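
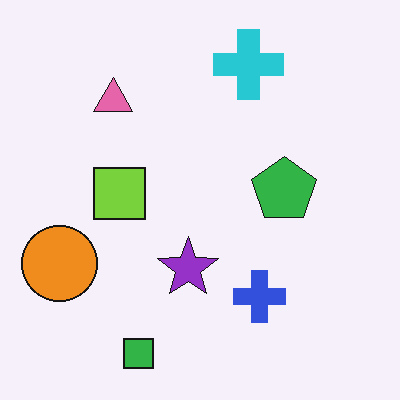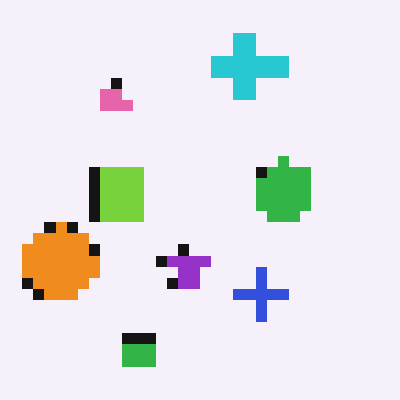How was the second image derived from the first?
The second image is the first coarsely pixelated.

Shapes are reduced to large square blocks; fine edges and outlines are lost — a downscale-then-upscale (mosaic) effect.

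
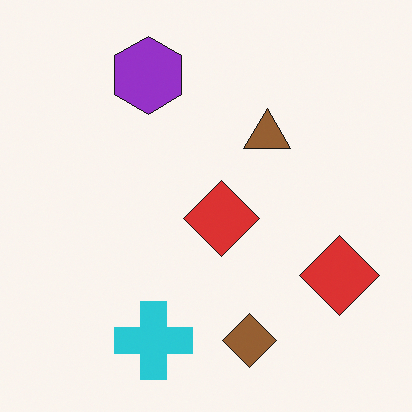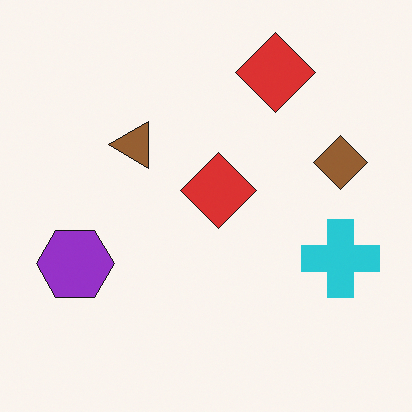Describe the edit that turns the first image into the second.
Rotated 90° counter-clockwise.

The cyan cross sits in the bottom of the first image and the right of the second — consistent with a whole-image 90° counter-clockwise rotation.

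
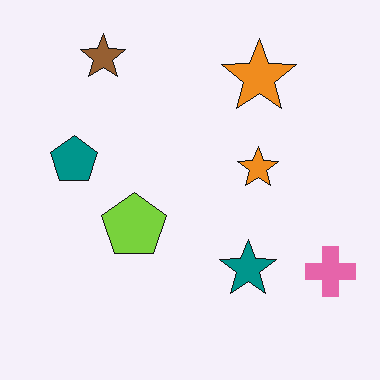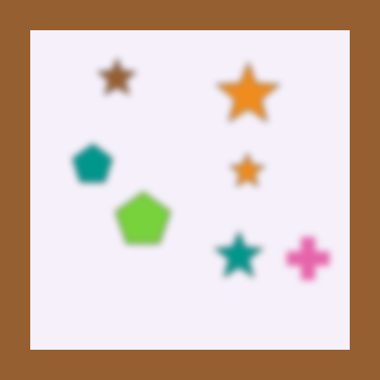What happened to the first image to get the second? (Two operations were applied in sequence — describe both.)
Moderately blurred, then framed with a brown border.

Shape edges and outlines are uniformly softened across the whole image. A solid brown frame runs around the edge of the second image, with the content slightly shrunk inside it.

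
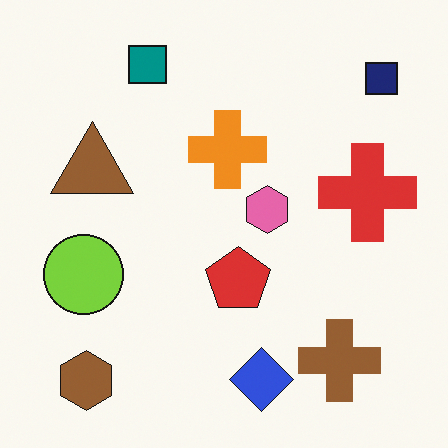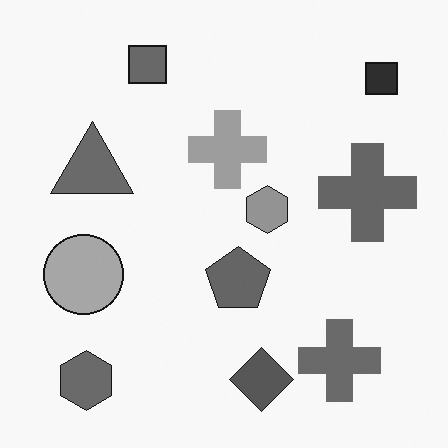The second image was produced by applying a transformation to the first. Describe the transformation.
The transformation is: converted to grayscale.

All color is removed — every shape is now a shade of grey.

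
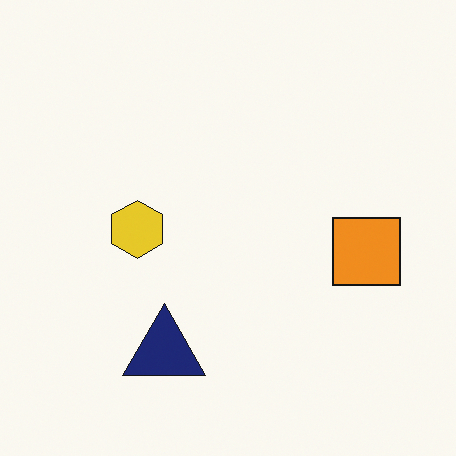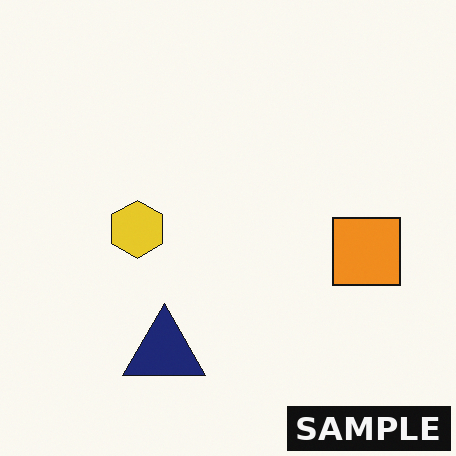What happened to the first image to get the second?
Watermarked with the text "SAMPLE" in the lower-right corner.

A dark label reading "SAMPLE" appears in the lower-right corner.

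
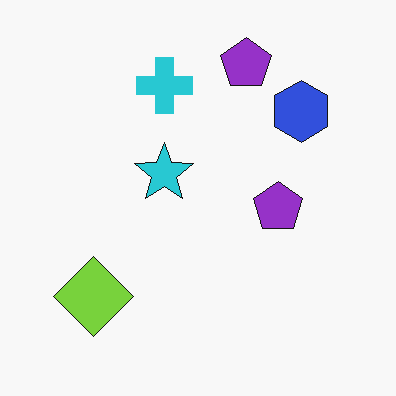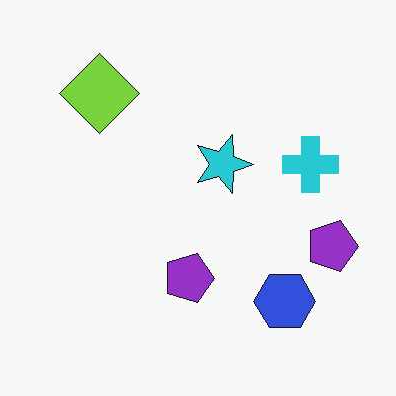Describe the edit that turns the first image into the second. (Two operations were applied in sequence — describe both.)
It was given moderate JPEG compression, then rotated 90° clockwise.

Blocky 8×8 compression artifacts appear around shape edges and the flat background shows ringing — characteristic JPEG degradation. The lime diamond sits in the bottom-left of the first image and the top-left of the second — consistent with a whole-image 90° clockwise rotation.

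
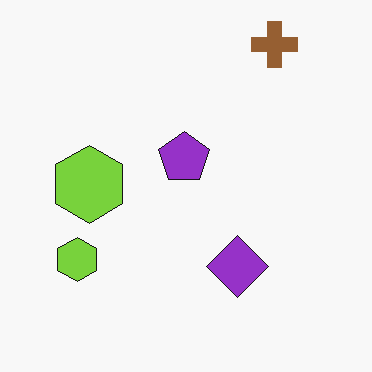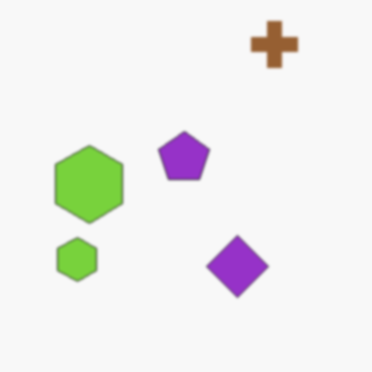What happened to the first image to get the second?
It was given a subtle gaussian blur.

Shape edges and outlines are uniformly softened across the whole image.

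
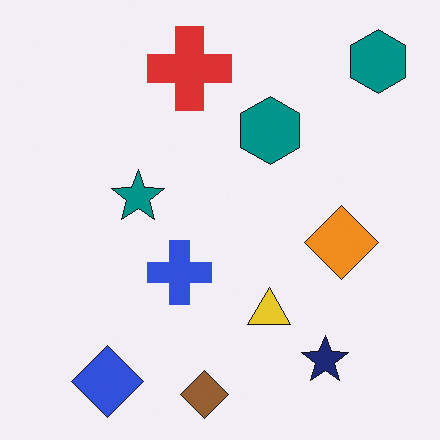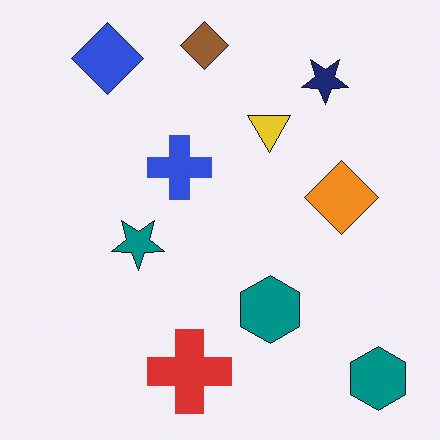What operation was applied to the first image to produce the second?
The transformation is: flipped vertically (top ↔ bottom).

The brown diamond is in the bottom of the first image and the top of the second — shapes on opposite sides of the horizontal midline have swapped in a mirror flip.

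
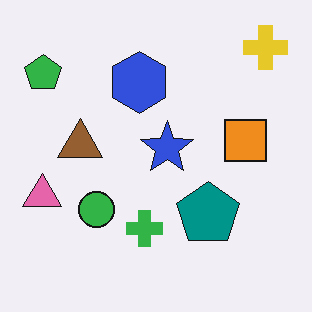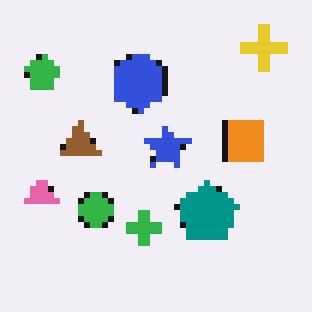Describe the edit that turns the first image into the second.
This is the original image moderately pixelated.

Shapes are reduced to large square blocks; fine edges and outlines are lost — a downscale-then-upscale (mosaic) effect.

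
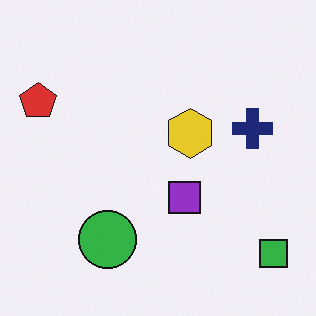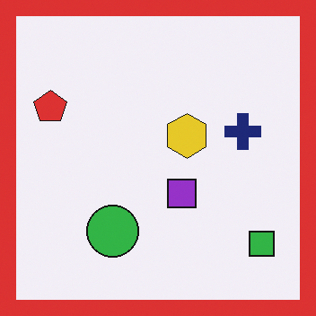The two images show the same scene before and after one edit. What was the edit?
It was framed with a red border.

A solid red frame runs around the edge of the second image, with the content slightly shrunk inside it.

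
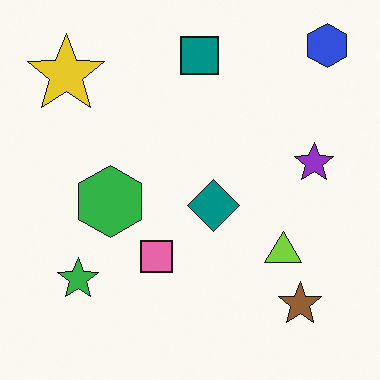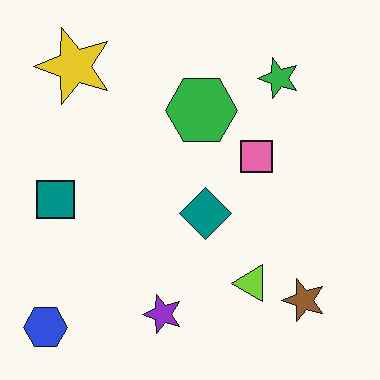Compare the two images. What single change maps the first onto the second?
The second image is the first transposed (reflected across the top-left ↔ bottom-right diagonal).

Shapes have swapped their row and column positions — what was in the top-right is now in the bottom-left — a diagonal reflection.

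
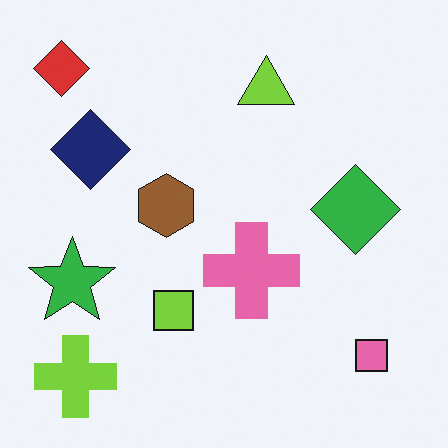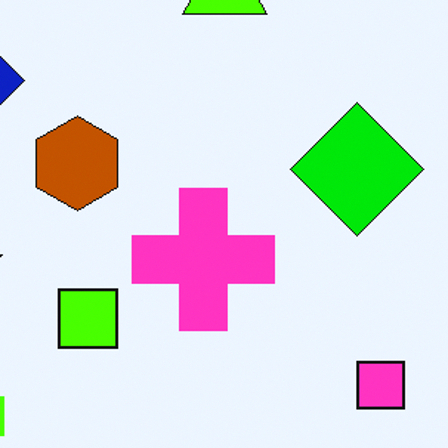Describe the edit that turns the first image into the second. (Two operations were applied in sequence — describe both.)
The image was made much more vivid (saturation change), then cropped to a modestly smaller region and rescaled.

All colors are more vivid — a global saturation change. The visible shapes are larger and the field of view is narrower; shapes near the original edges may be partly or wholly outside the frame — a crop-and-rescale.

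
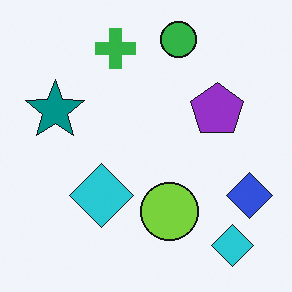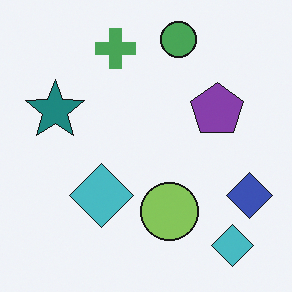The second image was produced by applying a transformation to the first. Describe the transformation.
It was slightly desaturated.

All colors are more muted and greyish — a global saturation change.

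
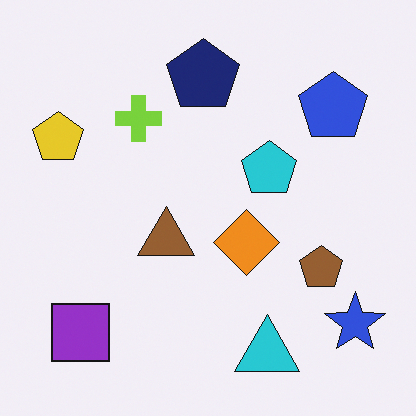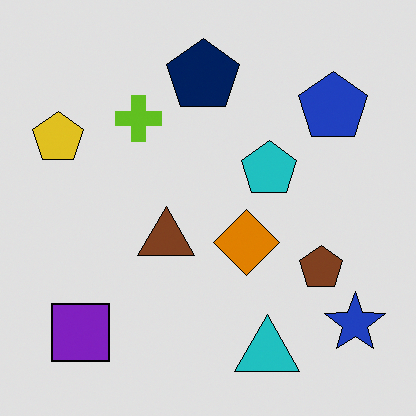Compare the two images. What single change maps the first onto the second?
It was posterized to a reduced palette.

Each flat color has snapped to a coarser quantized level — most visibly, the near-white background has dropped to a flat grey.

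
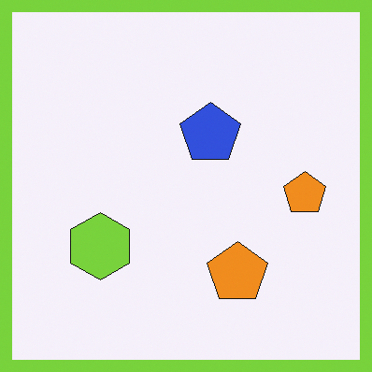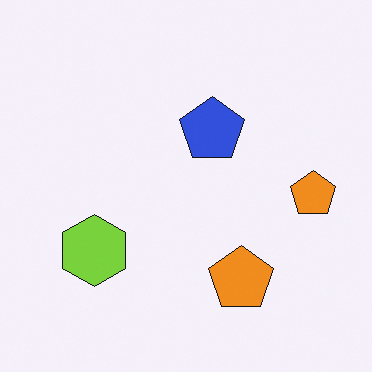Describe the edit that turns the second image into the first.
Framed with a lime border.

A solid lime frame runs around the edge of the first image, with the content slightly shrunk inside it.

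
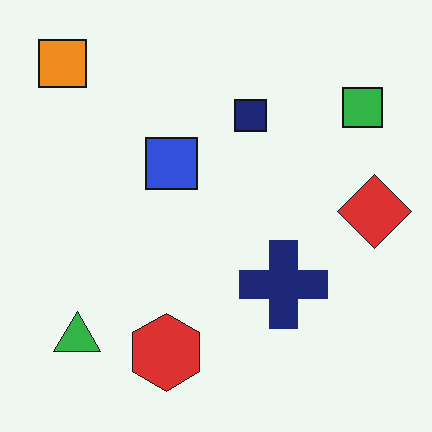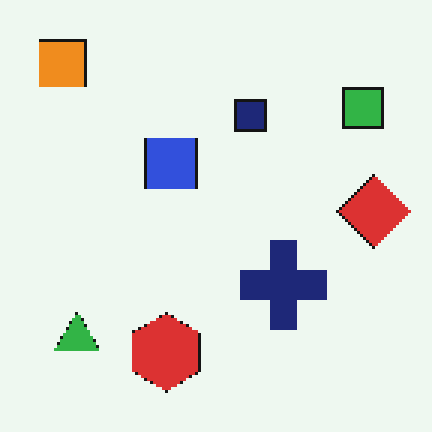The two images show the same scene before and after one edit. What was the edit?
This is the original image lightly pixelated (a mild mosaic effect).

Shapes are reduced to large square blocks; fine edges and outlines are lost — a downscale-then-upscale (mosaic) effect.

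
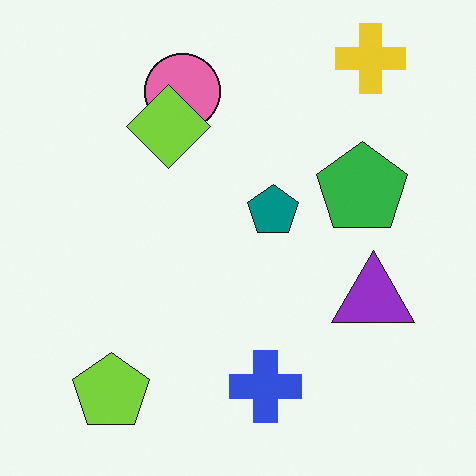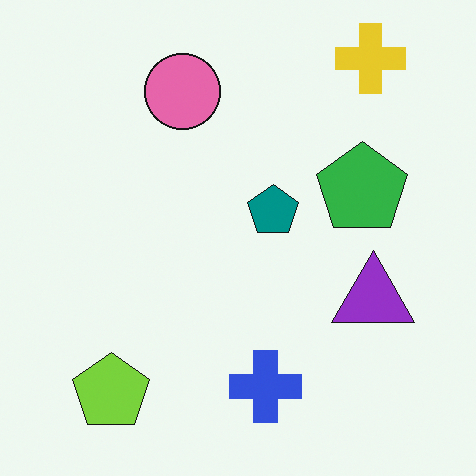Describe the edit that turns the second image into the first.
The first image is the second overlaid with an additional lime diamond.

A lime diamond appears in the first image that is absent from the second.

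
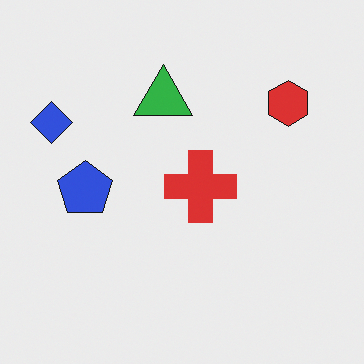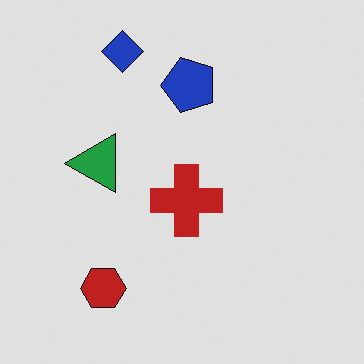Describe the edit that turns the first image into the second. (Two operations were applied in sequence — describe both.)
Posterized to a reduced palette, then transposed (reflected across the top-left ↔ bottom-right diagonal).

Each flat color has snapped to a coarser quantized level — most visibly, the near-white background has dropped to a flat grey. Shapes have swapped their row and column positions — what was in the top-right is now in the bottom-left — a diagonal reflection.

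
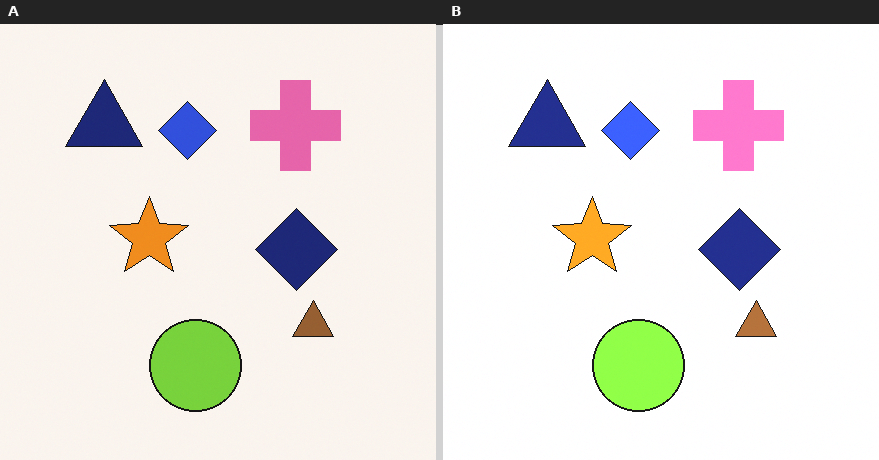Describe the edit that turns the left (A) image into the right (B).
This is the original image brightened a little.

Every pixel — background and shapes alike — is uniformly brightened.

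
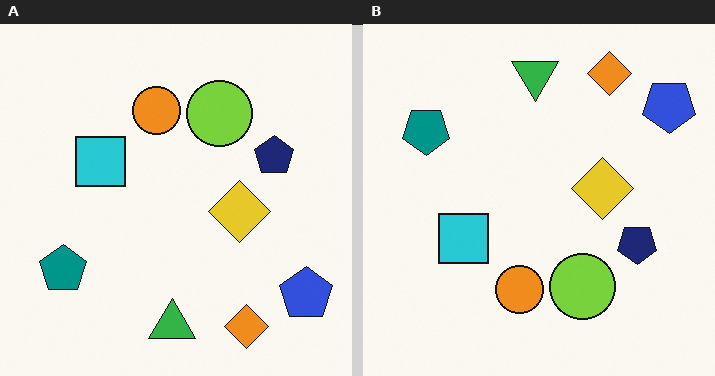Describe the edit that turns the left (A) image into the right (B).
The right (B) image is the left (A) flipped vertically (top ↔ bottom).

The orange diamond is in the bottom-right of the left (A) image and the top-right of the right (B) — shapes on opposite sides of the horizontal midline have swapped in a mirror flip.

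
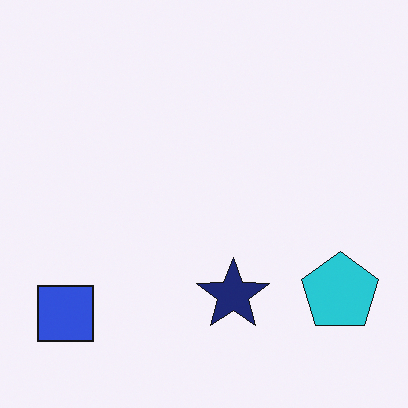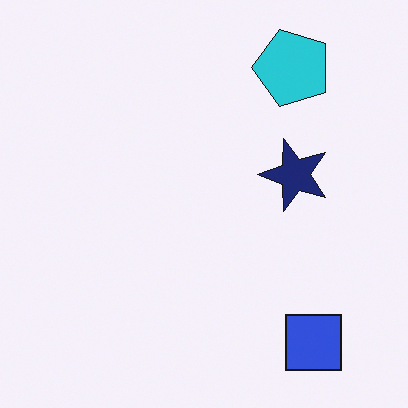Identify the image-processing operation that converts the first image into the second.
The transformation is: rotated 90° counter-clockwise.

The blue square sits in the bottom-left of the first image and the bottom-right of the second — consistent with a whole-image 90° counter-clockwise rotation.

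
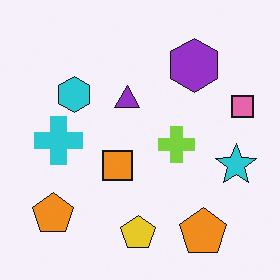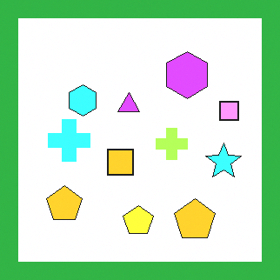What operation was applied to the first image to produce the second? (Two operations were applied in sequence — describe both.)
This is the original image noticeably brightened, then framed with a green border.

Every pixel — background and shapes alike — is uniformly brightened. A solid green frame runs around the edge of the second image, with the content slightly shrunk inside it.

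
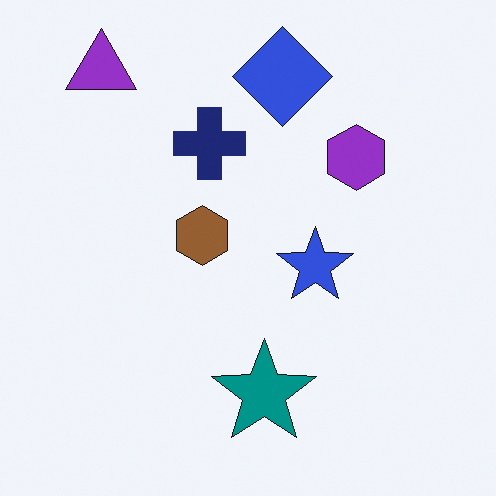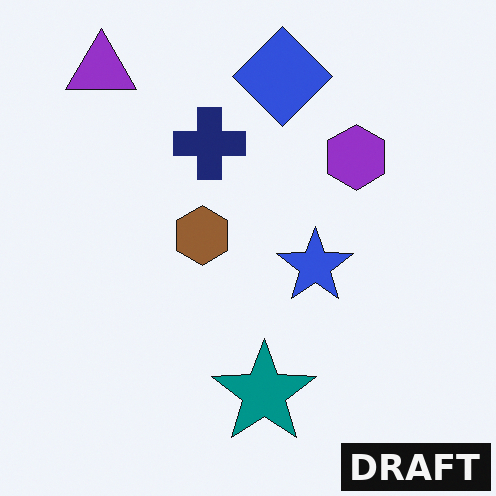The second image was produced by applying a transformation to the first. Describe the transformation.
The image was watermarked with the text "DRAFT" in the lower-right corner.

A dark label reading "DRAFT" appears in the lower-right corner.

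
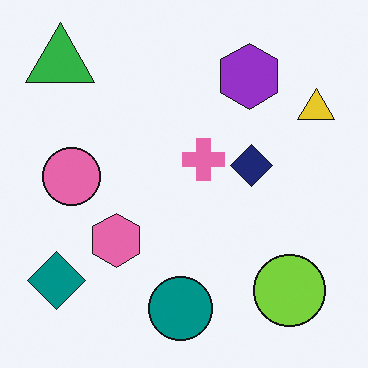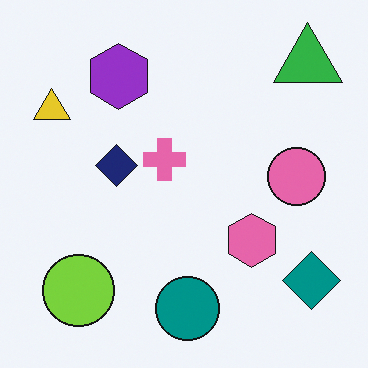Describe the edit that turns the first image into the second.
It was flipped horizontally (left ↔ right).

The yellow triangle is in the top-right of the first image and the top-left of the second — shapes on opposite sides of the vertical midline have swapped in a mirror flip.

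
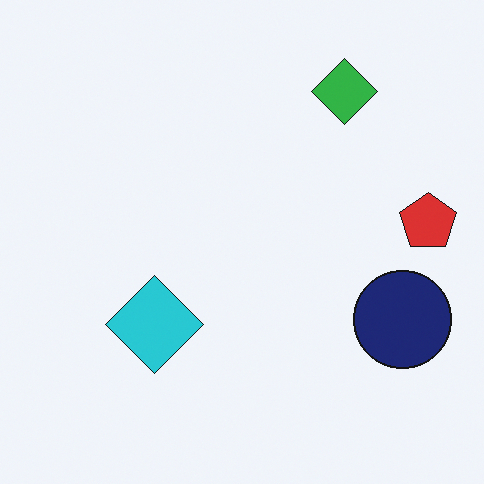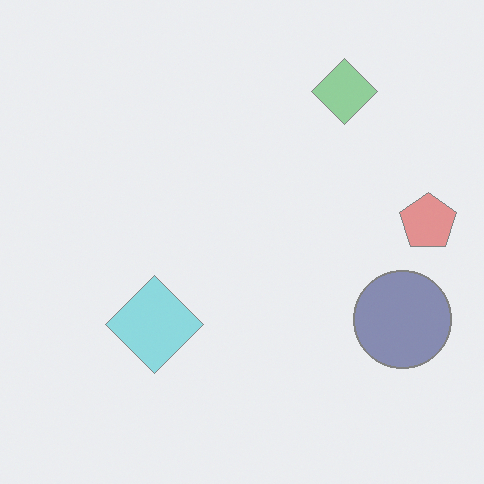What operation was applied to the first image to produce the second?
The second image is the first washed out (contrast reduced).

Tones are pushed toward mid-grey across the whole image — a global contrast change.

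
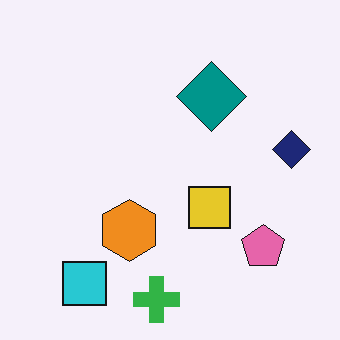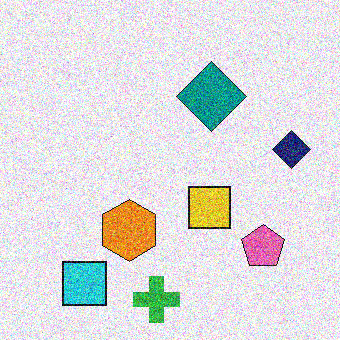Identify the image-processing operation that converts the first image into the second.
The second image is the first degraded with heavy additive noise.

Random speckle covers the whole image, including the flat background.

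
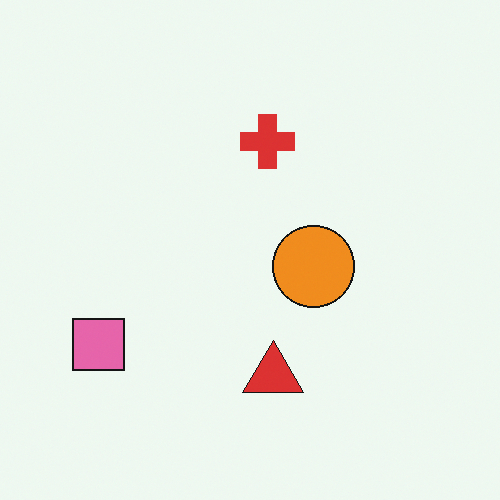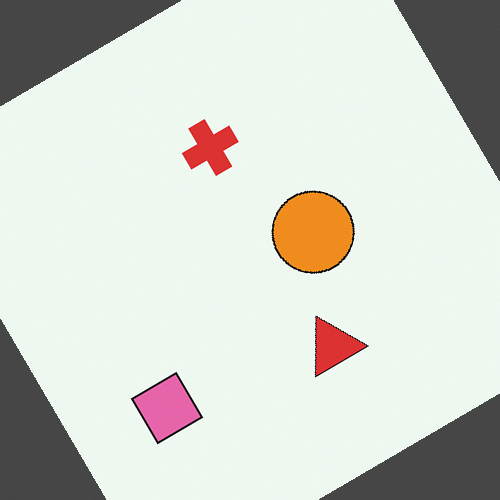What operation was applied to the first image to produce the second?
The transformation is: rotated counter-clockwise by a large amount — several tens of degrees.

Every shape is tilted by the same angle and the image corners show triangular fill wedges — a whole-image rotation by a non-right angle.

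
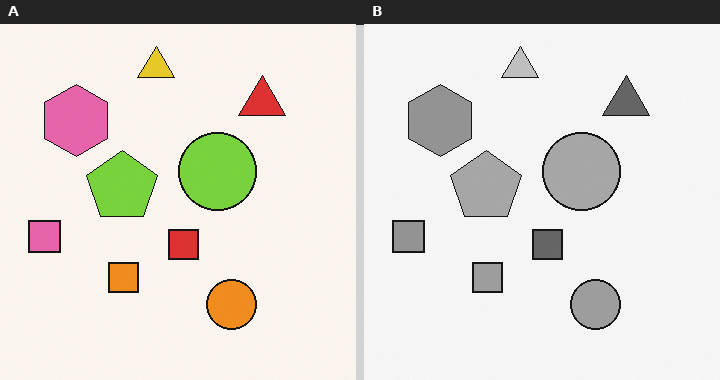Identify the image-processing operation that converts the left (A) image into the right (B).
It was converted to grayscale.

All color is removed — every shape is now a shade of grey.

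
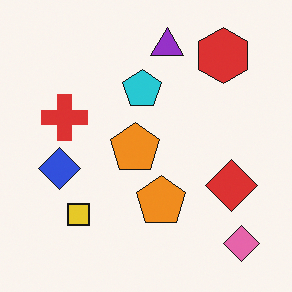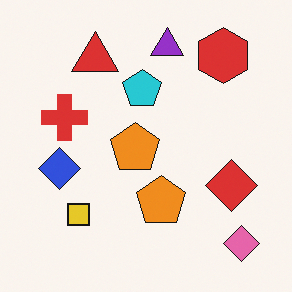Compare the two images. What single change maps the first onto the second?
Overlaid with an additional red triangle.

A red triangle appears in the second image that is absent from the first.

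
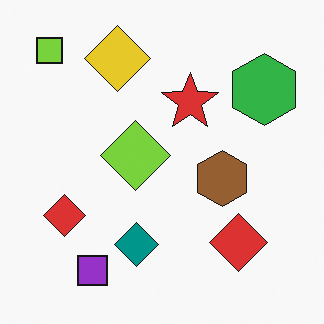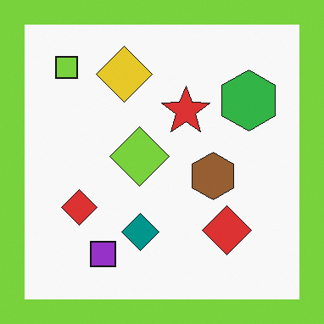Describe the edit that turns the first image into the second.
Framed with a lime border.

A solid lime frame runs around the edge of the second image, with the content slightly shrunk inside it.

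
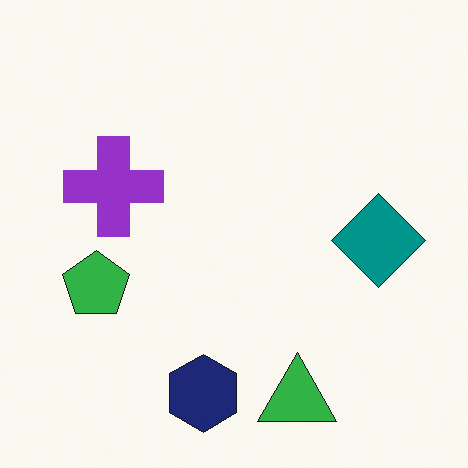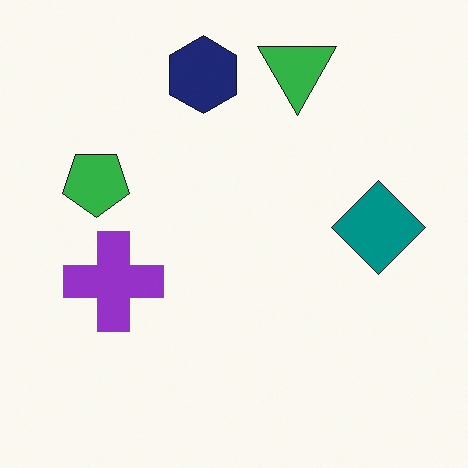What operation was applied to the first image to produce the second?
It was flipped vertically (top ↔ bottom).

The green triangle is in the bottom of the first image and the top of the second — shapes on opposite sides of the horizontal midline have swapped in a mirror flip.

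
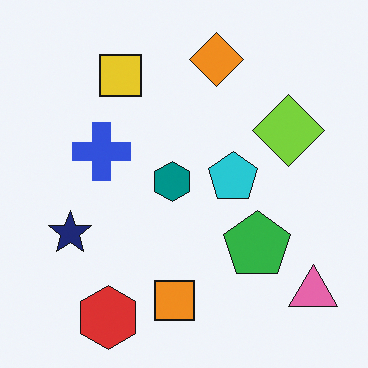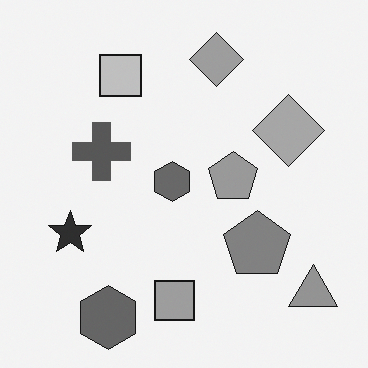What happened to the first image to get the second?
The image was converted to grayscale.

All color is removed — every shape is now a shade of grey.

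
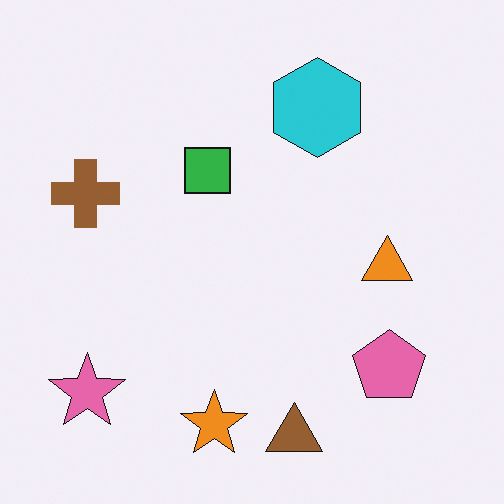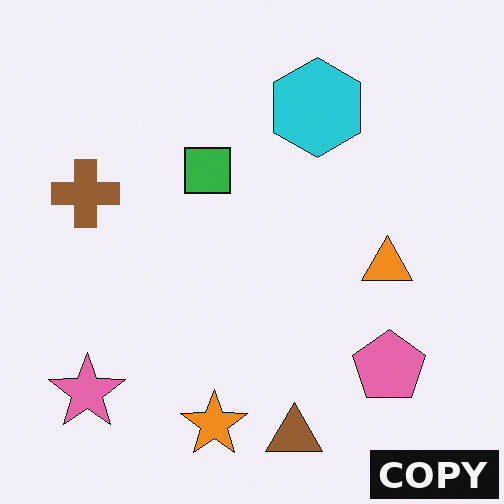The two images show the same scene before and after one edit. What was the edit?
This is the original image watermarked with the text "COPY" in the lower-right corner.

A dark label reading "COPY" appears in the lower-right corner.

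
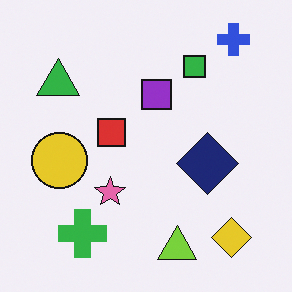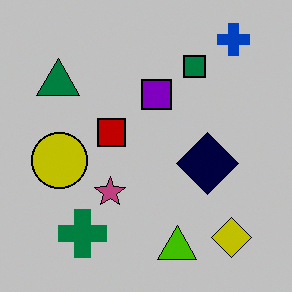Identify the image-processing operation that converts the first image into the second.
The second image is the first heavily posterized to just a handful of flat colors.

Each flat color has snapped to a coarser quantized level — most visibly, the near-white background has dropped to a flat grey.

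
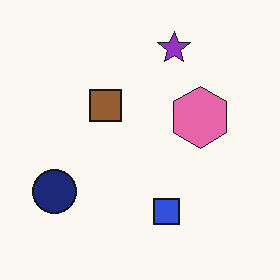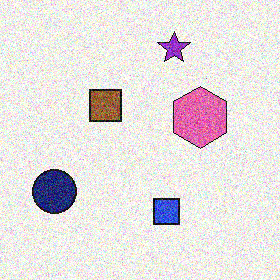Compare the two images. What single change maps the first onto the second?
Degraded with heavy additive noise.

Random speckle covers the whole image, including the flat background.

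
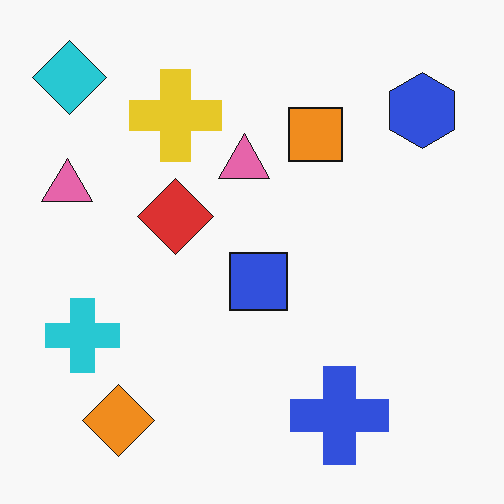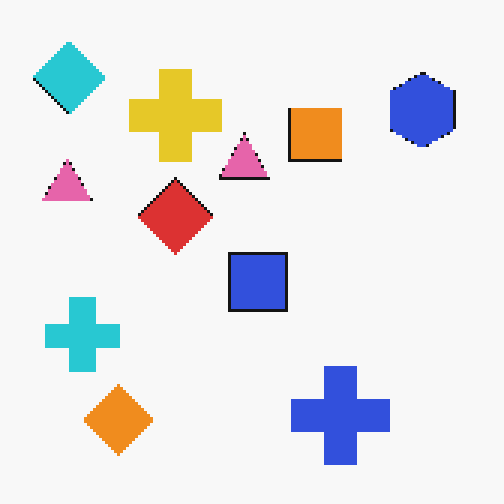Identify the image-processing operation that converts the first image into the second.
This is the original image lightly pixelated (a mild mosaic effect).

Shapes are reduced to large square blocks; fine edges and outlines are lost — a downscale-then-upscale (mosaic) effect.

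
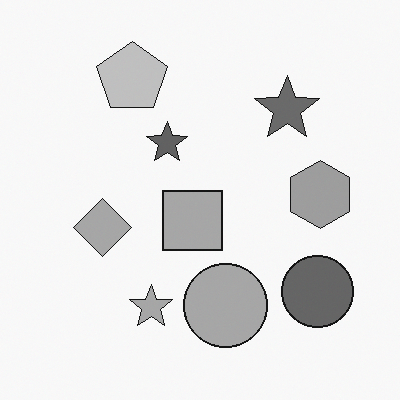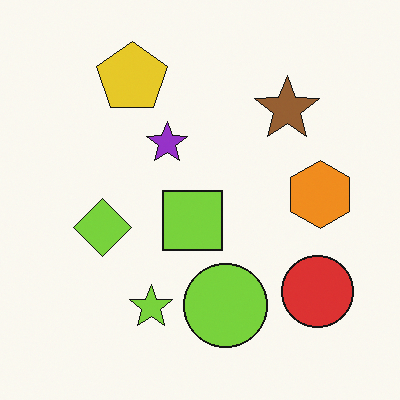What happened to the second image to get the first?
It was converted to grayscale.

All color is removed — every shape is now a shade of grey.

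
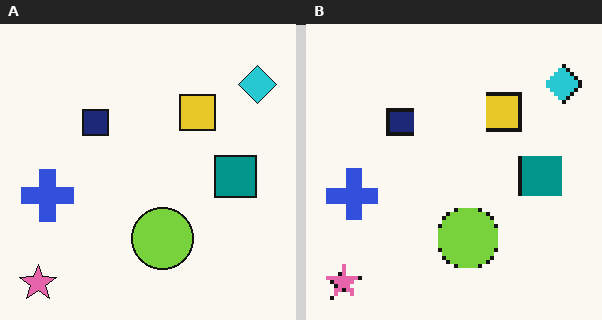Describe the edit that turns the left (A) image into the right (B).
The image was lightly pixelated (a mild mosaic effect).

Shapes are reduced to large square blocks; fine edges and outlines are lost — a downscale-then-upscale (mosaic) effect.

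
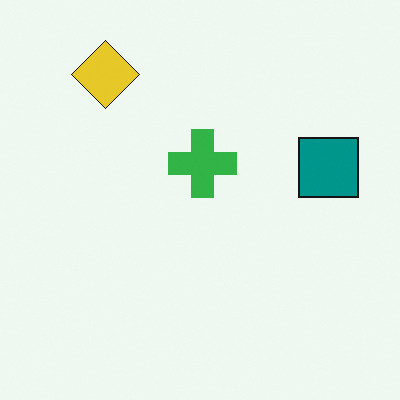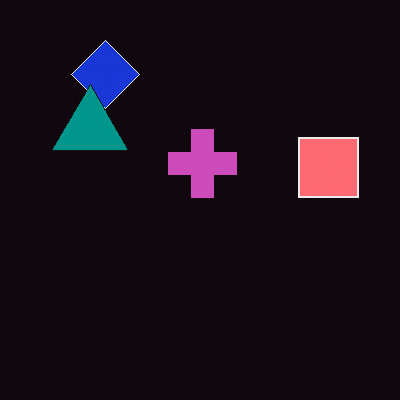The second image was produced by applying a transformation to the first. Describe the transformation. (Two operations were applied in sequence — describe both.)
The image was color-inverted (negative), then overlaid with an additional teal triangle.

The light background has become dark and every shape's color is its complement — a photographic negative. A teal triangle appears in the second image that is absent from the first.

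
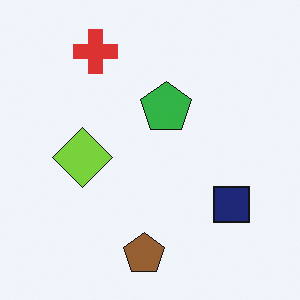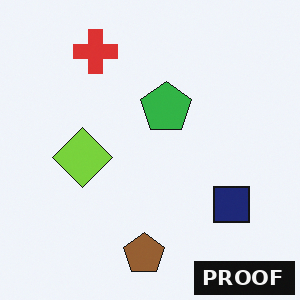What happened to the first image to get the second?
It was watermarked with the text "PROOF" in the lower-right corner.

A dark label reading "PROOF" appears in the lower-right corner.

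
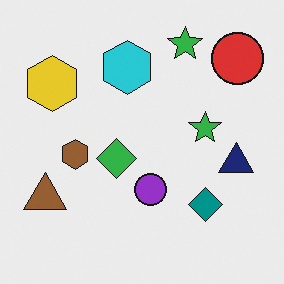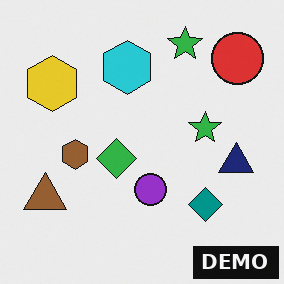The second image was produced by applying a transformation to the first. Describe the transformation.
The image was watermarked with the text "DEMO" in the lower-right corner.

A dark label reading "DEMO" appears in the lower-right corner.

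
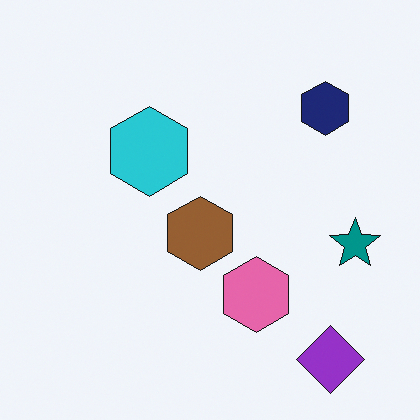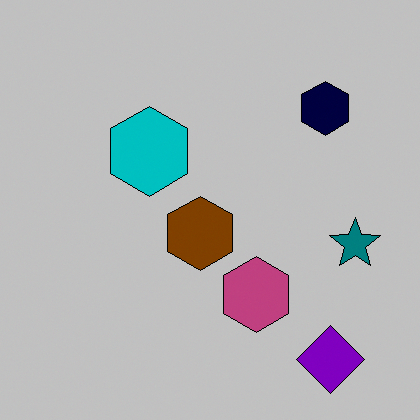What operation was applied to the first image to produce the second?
Aggressively posterized.

Each flat color has snapped to a coarser quantized level — most visibly, the near-white background has dropped to a flat grey.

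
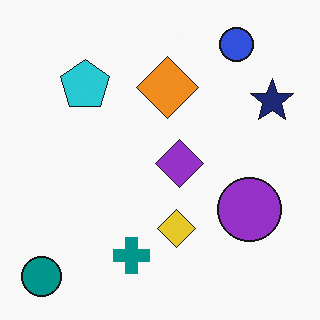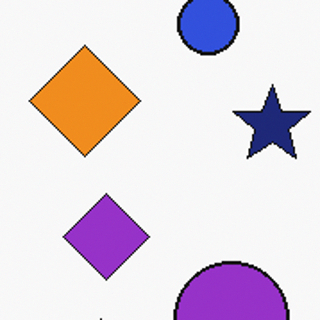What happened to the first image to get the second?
Cropped to a noticeably smaller region and rescaled.

The visible shapes are larger and the field of view is narrower; shapes near the original edges may be partly or wholly outside the frame — a crop-and-rescale.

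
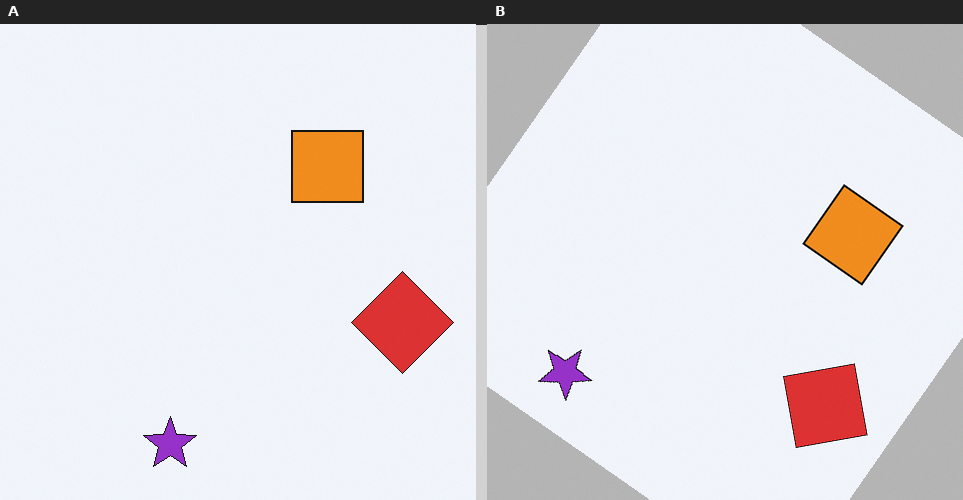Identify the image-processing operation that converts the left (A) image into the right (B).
The transformation is: rotated clockwise by a large amount — several tens of degrees.

Every shape is tilted by the same angle and the image corners show triangular fill wedges — a whole-image rotation by a non-right angle.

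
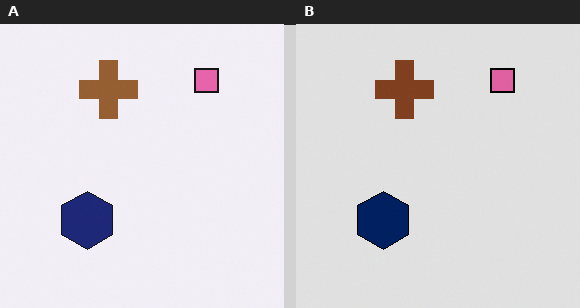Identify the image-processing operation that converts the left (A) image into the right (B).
The image was posterized to a reduced palette.

Each flat color has snapped to a coarser quantized level — most visibly, the near-white background has dropped to a flat grey.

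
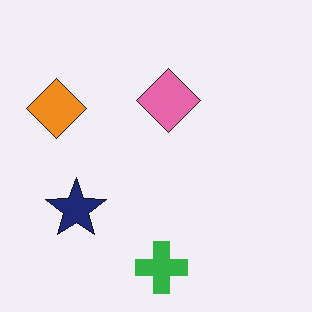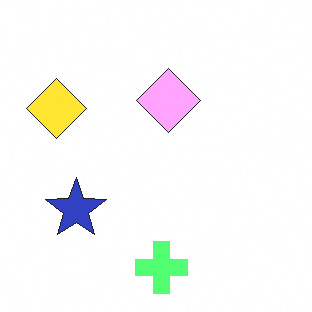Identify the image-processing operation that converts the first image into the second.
The transformation is: substantially brightened.

Every pixel — background and shapes alike — is uniformly brightened.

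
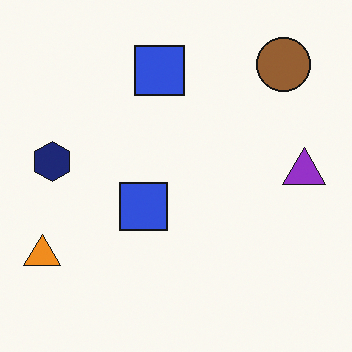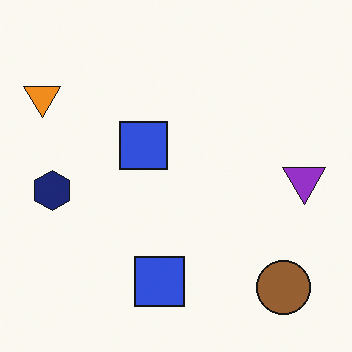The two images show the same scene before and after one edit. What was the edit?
Flipped vertically (top ↔ bottom).

The brown circle is in the top-right of the first image and the bottom-right of the second — shapes on opposite sides of the horizontal midline have swapped in a mirror flip.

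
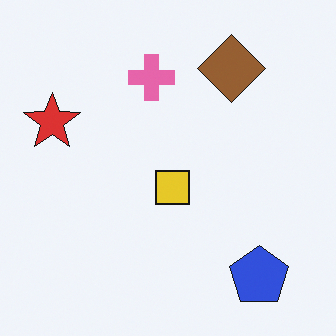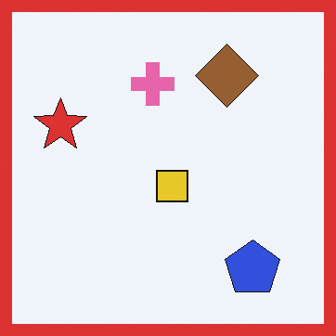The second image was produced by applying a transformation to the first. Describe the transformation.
The image was framed with a red border.

A solid red frame runs around the edge of the second image, with the content slightly shrunk inside it.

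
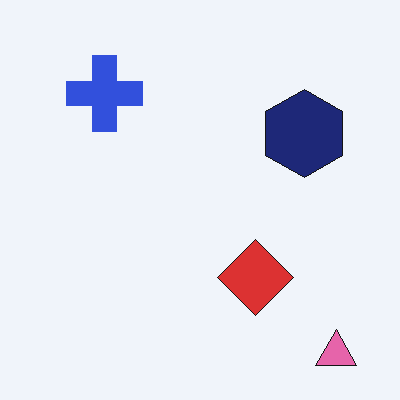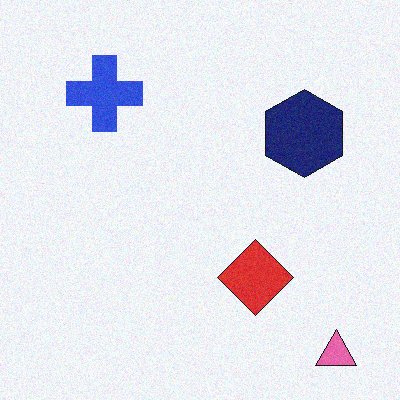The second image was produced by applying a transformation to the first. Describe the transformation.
Degraded with subtle gaussian noise.

Random speckle covers the whole image, including the flat background.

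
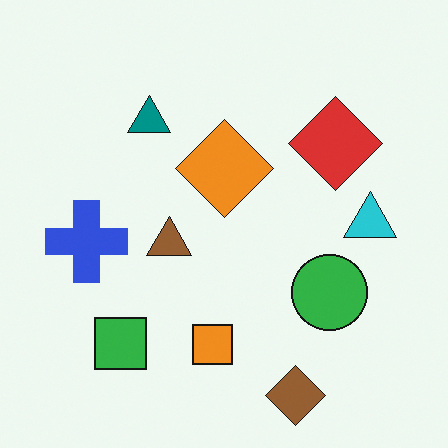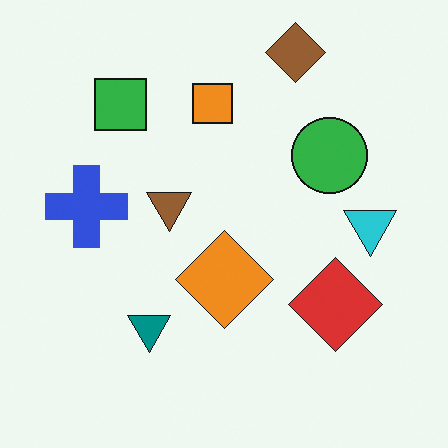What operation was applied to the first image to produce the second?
This is the original image flipped vertically (top ↔ bottom).

The brown diamond is in the bottom of the first image and the top of the second — shapes on opposite sides of the horizontal midline have swapped in a mirror flip.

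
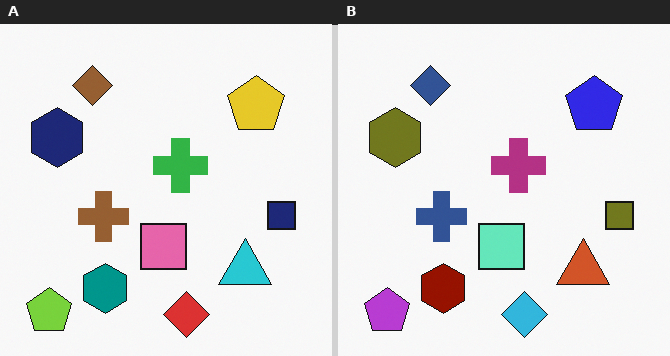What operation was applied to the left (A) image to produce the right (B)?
The right (B) image is the left (A) hue-shifted by a large amount.

Every shape's color has rotated by the same amount around the hue wheel — a uniform hue shift.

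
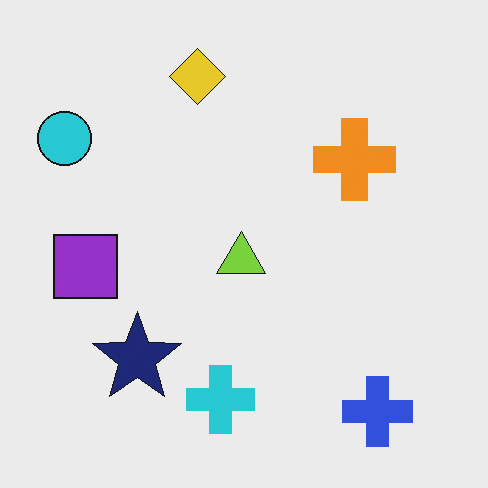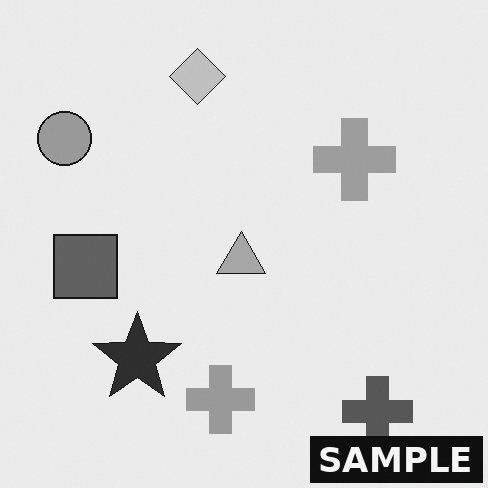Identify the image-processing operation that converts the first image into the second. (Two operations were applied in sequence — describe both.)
It was converted to grayscale, then watermarked with the text "SAMPLE" in the lower-right corner.

All color is removed — every shape is now a shade of grey. A dark label reading "SAMPLE" appears in the lower-right corner.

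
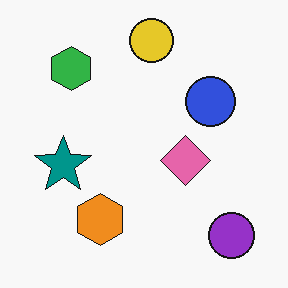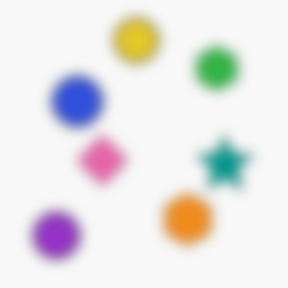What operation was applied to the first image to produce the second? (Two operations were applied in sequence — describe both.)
This is the original image strongly gaussian-blurred, then flipped horizontally (left ↔ right).

Shape edges and outlines are uniformly softened across the whole image. The purple circle is in the bottom-right of the first image and the bottom-left of the second — shapes on opposite sides of the vertical midline have swapped in a mirror flip.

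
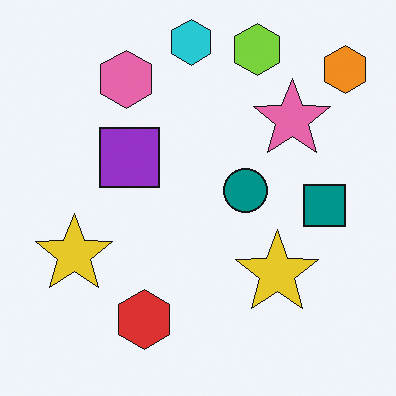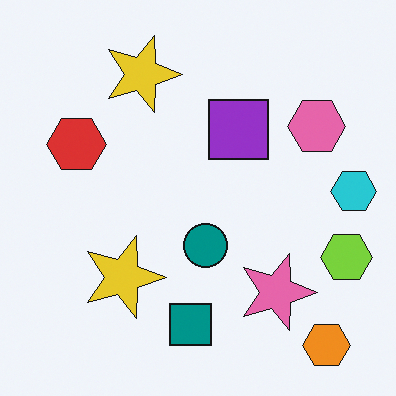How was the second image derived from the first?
Rotated 90° clockwise.

The orange hexagon sits in the top-right of the first image and the bottom-right of the second — consistent with a whole-image 90° clockwise rotation.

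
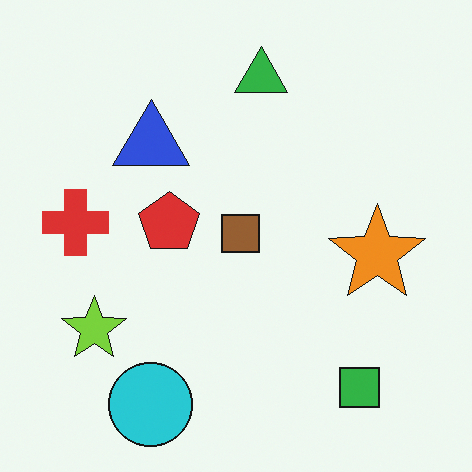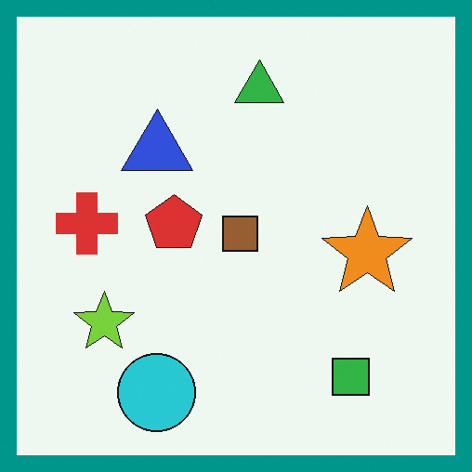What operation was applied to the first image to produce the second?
The transformation is: framed with a teal border.

A solid teal frame runs around the edge of the second image, with the content slightly shrunk inside it.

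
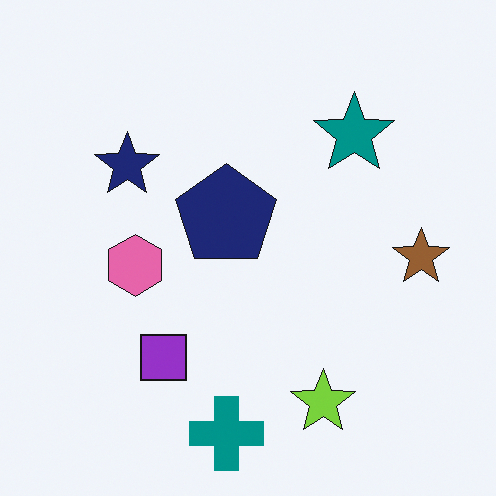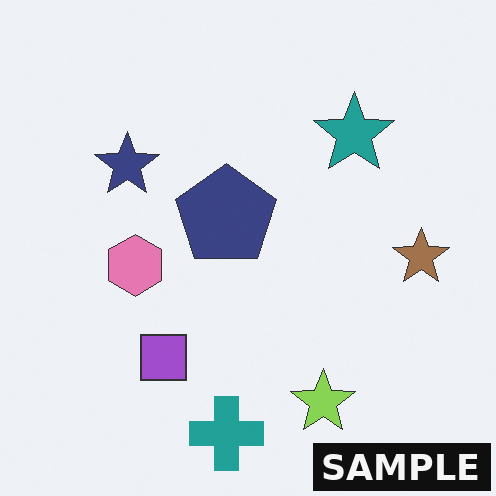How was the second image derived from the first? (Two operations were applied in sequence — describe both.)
This is the original image given slightly reduced contrast, then watermarked with the text "SAMPLE" in the lower-right corner.

Tones are pushed toward mid-grey across the whole image — a global contrast change. A dark label reading "SAMPLE" appears in the lower-right corner.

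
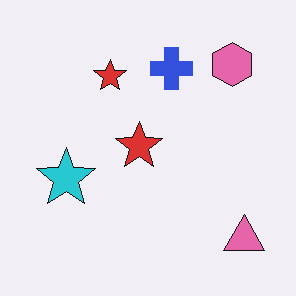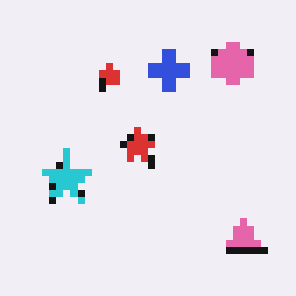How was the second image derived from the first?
The second image is the first pixelated into visible square blocks.

Shapes are reduced to large square blocks; fine edges and outlines are lost — a downscale-then-upscale (mosaic) effect.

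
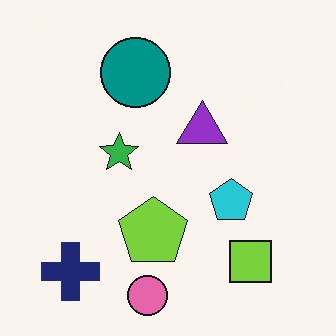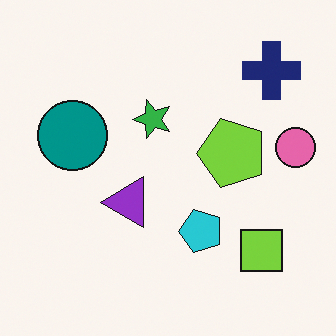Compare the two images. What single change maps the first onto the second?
This is the original image transposed (reflected across the top-left ↔ bottom-right diagonal).

Shapes have swapped their row and column positions — what was in the top-right is now in the bottom-left — a diagonal reflection.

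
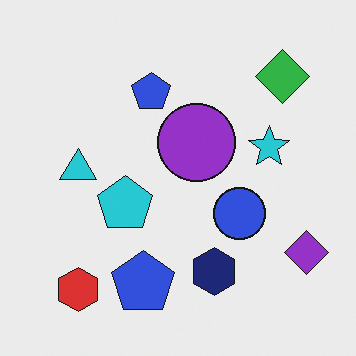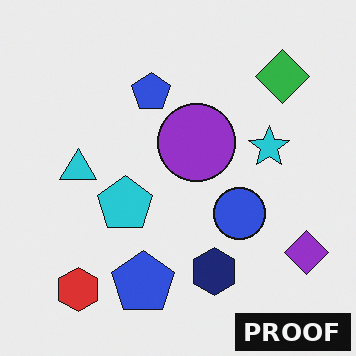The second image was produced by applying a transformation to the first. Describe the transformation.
The second image is the first watermarked with the text "PROOF" in the lower-right corner.

A dark label reading "PROOF" appears in the lower-right corner.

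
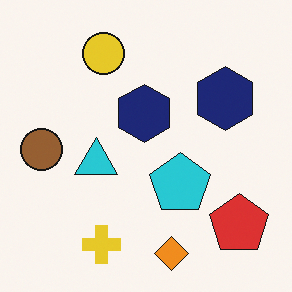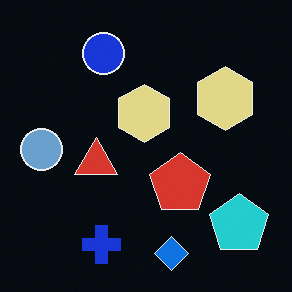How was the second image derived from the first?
This is the original image color-inverted (negative).

The light background has become dark and every shape's color is its complement — a photographic negative.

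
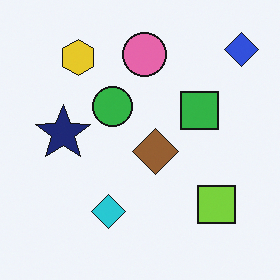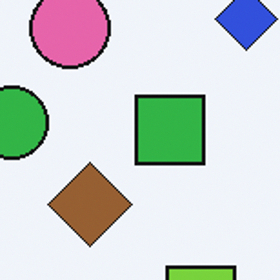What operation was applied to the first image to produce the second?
The image was cropped to a noticeably smaller region and rescaled.

The visible shapes are larger and the field of view is narrower; shapes near the original edges may be partly or wholly outside the frame — a crop-and-rescale.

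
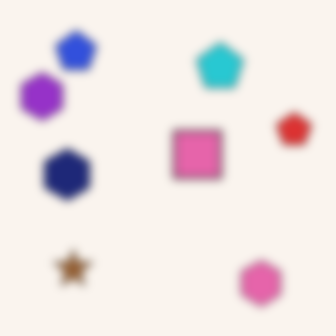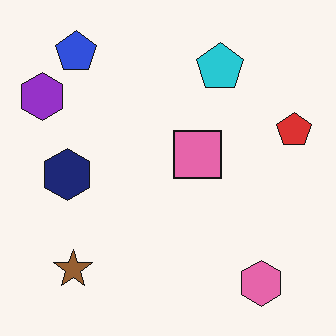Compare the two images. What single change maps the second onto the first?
It was moderately blurred.

Shape edges and outlines are uniformly softened across the whole image.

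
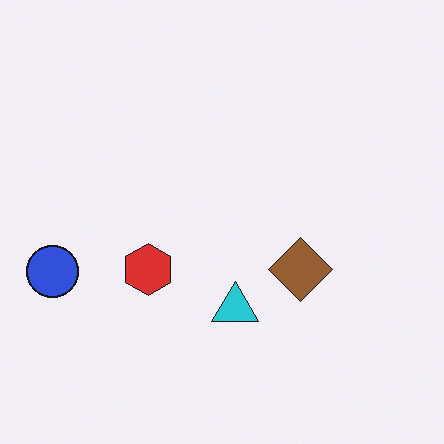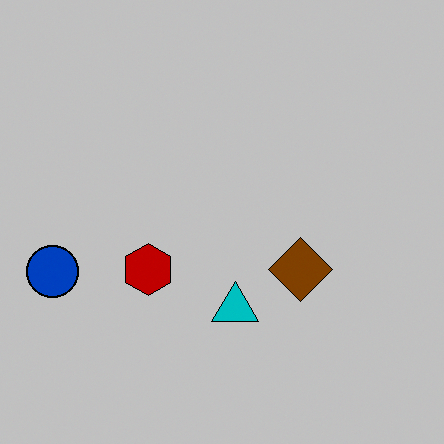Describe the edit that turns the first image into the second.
The second image is the first heavily posterized to just a handful of flat colors.

Each flat color has snapped to a coarser quantized level — most visibly, the near-white background has dropped to a flat grey.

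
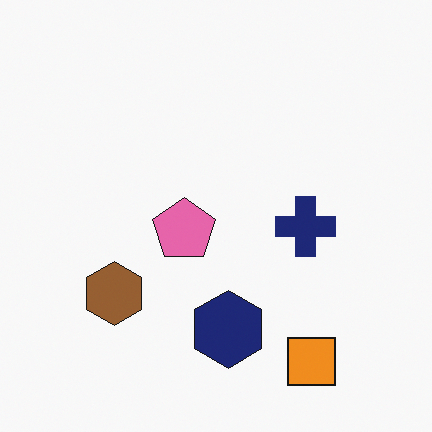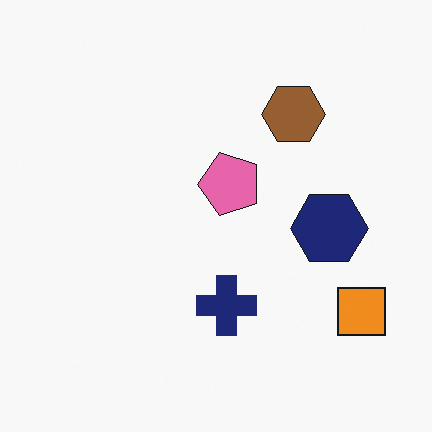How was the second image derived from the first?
This is the original image transposed (reflected across the top-left ↔ bottom-right diagonal).

Shapes have swapped their row and column positions — what was in the top-right is now in the bottom-left — a diagonal reflection.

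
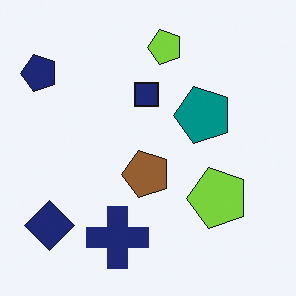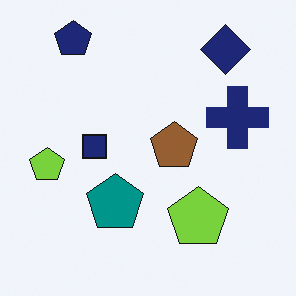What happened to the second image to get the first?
It was transposed (reflected across the top-left ↔ bottom-right diagonal).

Shapes have swapped their row and column positions — what was in the top-right is now in the bottom-left — a diagonal reflection.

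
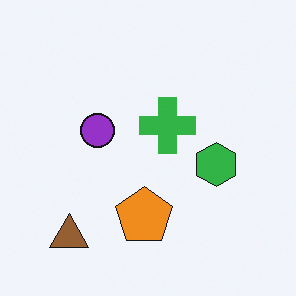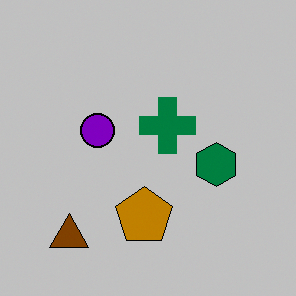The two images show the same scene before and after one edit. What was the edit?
It was heavily posterized to just a handful of flat colors.

Each flat color has snapped to a coarser quantized level — most visibly, the near-white background has dropped to a flat grey.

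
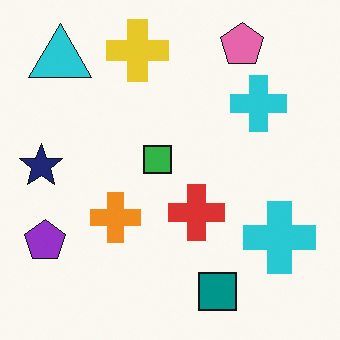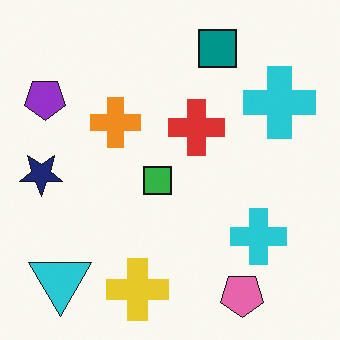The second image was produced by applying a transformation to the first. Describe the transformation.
The image was flipped vertically (top ↔ bottom).

The pink pentagon is in the top-right of the first image and the bottom-right of the second — shapes on opposite sides of the horizontal midline have swapped in a mirror flip.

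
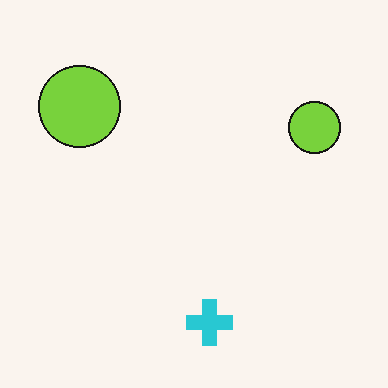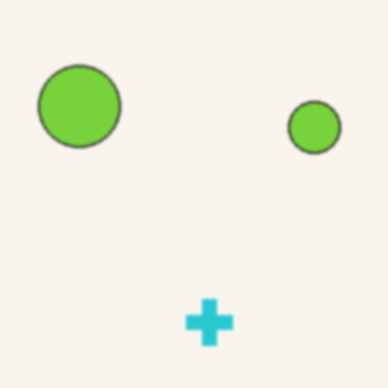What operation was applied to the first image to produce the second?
The transformation is: given a subtle gaussian blur.

Shape edges and outlines are uniformly softened across the whole image.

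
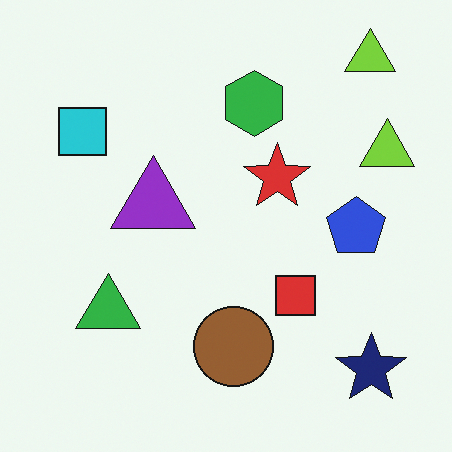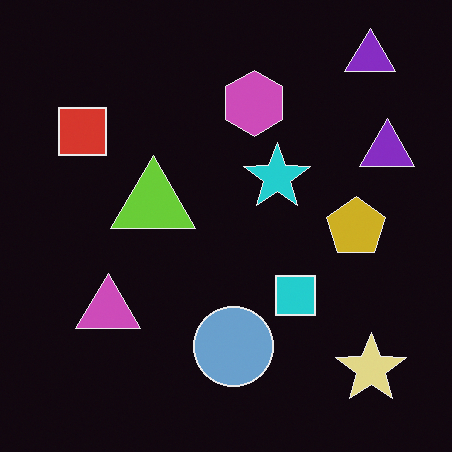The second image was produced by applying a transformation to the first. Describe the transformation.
The image was color-inverted (negative).

The light background has become dark and every shape's color is its complement — a photographic negative.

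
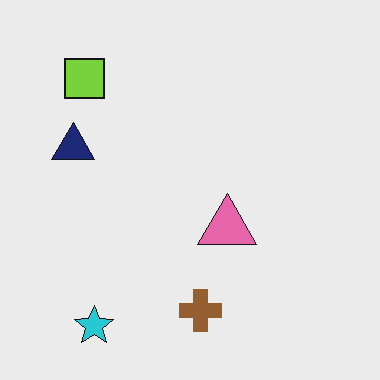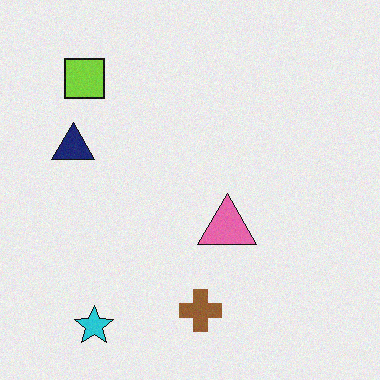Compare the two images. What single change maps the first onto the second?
The second image is the first degraded with a light layer of grain.

Random speckle covers the whole image, including the flat background.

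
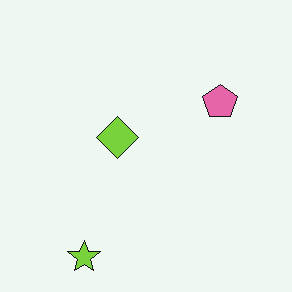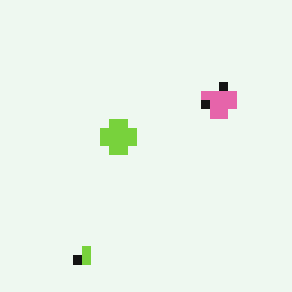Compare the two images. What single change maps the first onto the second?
Coarsely pixelated.

Shapes are reduced to large square blocks; fine edges and outlines are lost — a downscale-then-upscale (mosaic) effect.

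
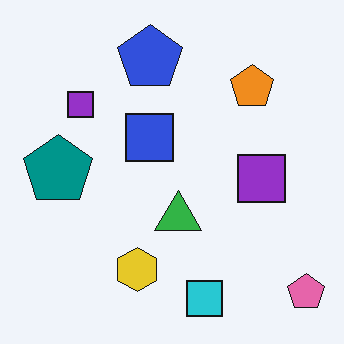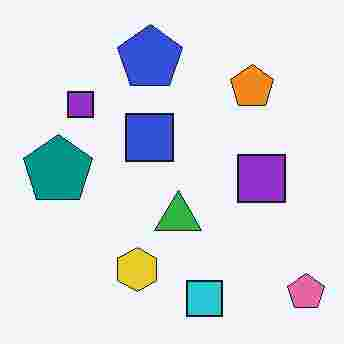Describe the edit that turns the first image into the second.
This is the original image heavily JPEG-compressed with obvious blocking artifacts.

Blocky 8×8 compression artifacts appear around shape edges and the flat background shows ringing — characteristic JPEG degradation.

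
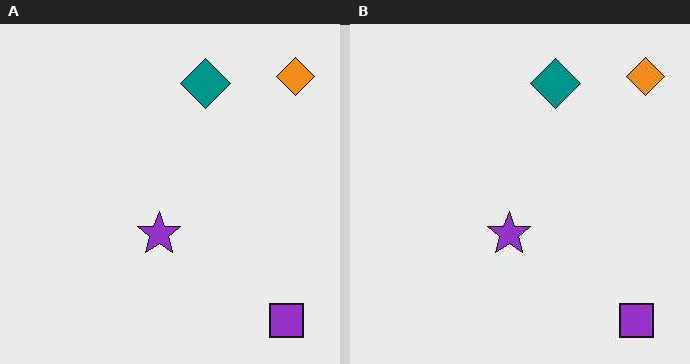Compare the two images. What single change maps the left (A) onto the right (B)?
Given moderate JPEG compression.

Blocky 8×8 compression artifacts appear around shape edges and the flat background shows ringing — characteristic JPEG degradation.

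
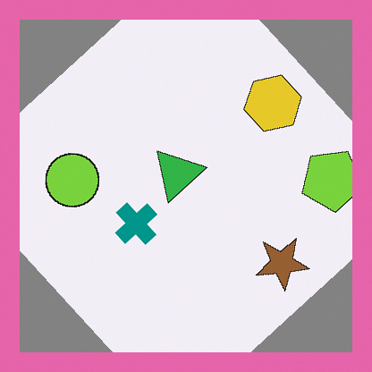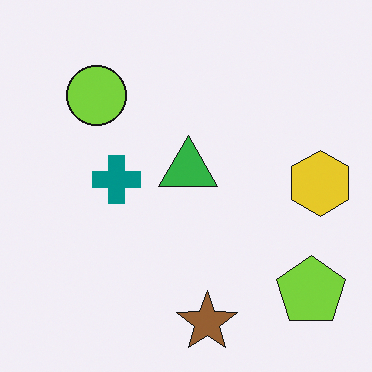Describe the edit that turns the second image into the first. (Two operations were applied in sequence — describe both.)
The transformation is: rotated counter-clockwise by a large amount — several tens of degrees, then framed with a pink border.

Every shape is tilted by the same angle and the image corners show triangular fill wedges — a whole-image rotation by a non-right angle. A solid pink frame runs around the edge of the first image, with the content slightly shrunk inside it.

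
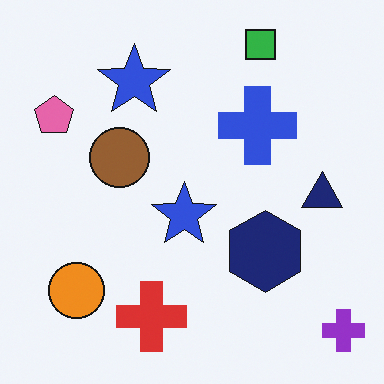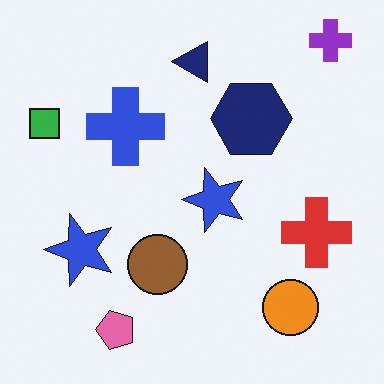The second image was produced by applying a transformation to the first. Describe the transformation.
The image was rotated 90° counter-clockwise.

The purple cross sits in the bottom-right of the first image and the top-right of the second — consistent with a whole-image 90° counter-clockwise rotation.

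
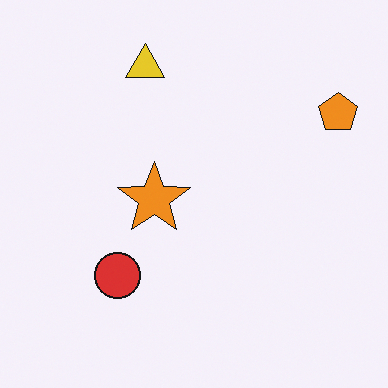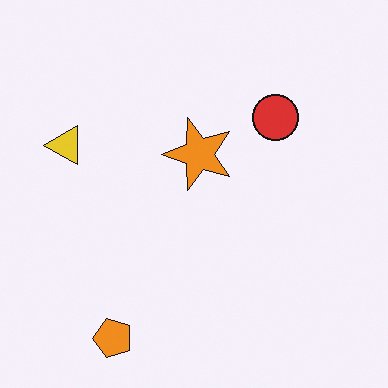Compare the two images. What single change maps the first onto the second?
The image was transposed (reflected across the top-left ↔ bottom-right diagonal).

Shapes have swapped their row and column positions — what was in the top-right is now in the bottom-left — a diagonal reflection.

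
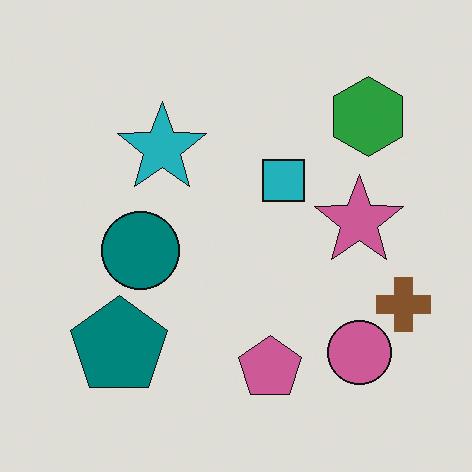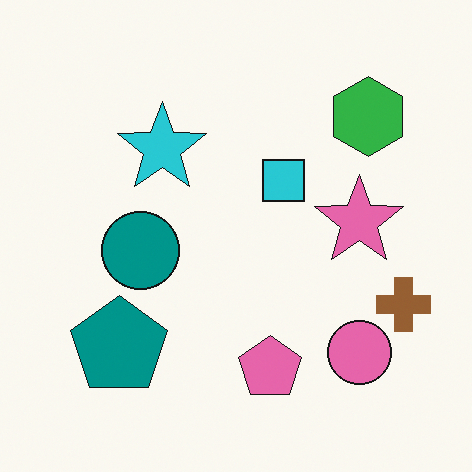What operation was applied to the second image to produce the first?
It was darkened a little.

Every pixel — background and shapes alike — is uniformly darkened.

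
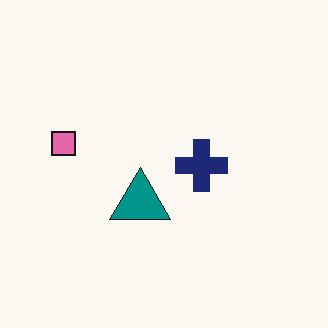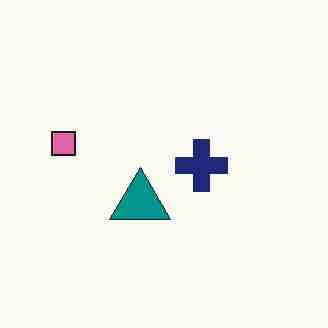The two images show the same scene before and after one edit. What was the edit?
The second image is the first heavily JPEG-compressed with obvious blocking artifacts.

Blocky 8×8 compression artifacts appear around shape edges and the flat background shows ringing — characteristic JPEG degradation.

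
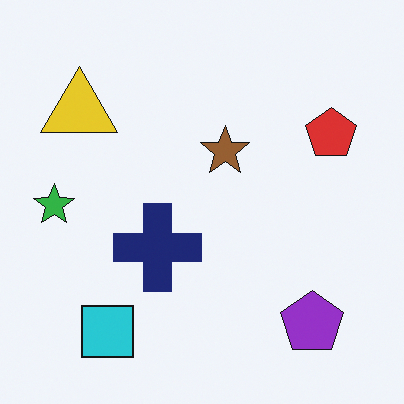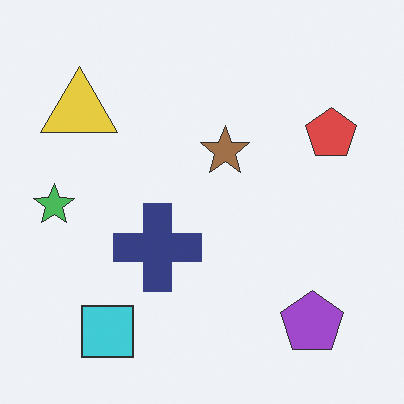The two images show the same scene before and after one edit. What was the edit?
This is the original image given slightly reduced contrast.

Tones are pushed toward mid-grey across the whole image — a global contrast change.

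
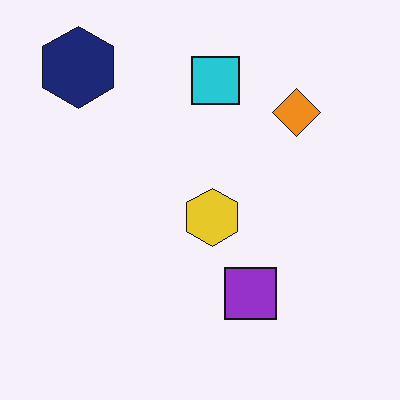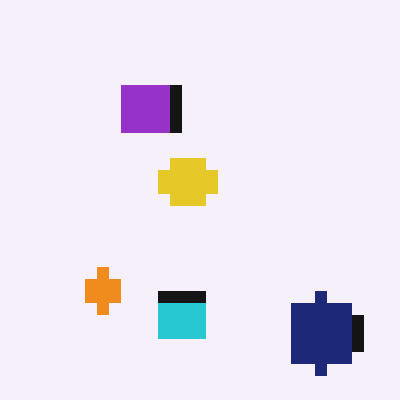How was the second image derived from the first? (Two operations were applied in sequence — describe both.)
Rotated 180°, then coarsely pixelated.

The navy hexagon sits in the top-left of the first image and the bottom-right of the second — consistent with a whole-image 180° rotation. Shapes are reduced to large square blocks; fine edges and outlines are lost — a downscale-then-upscale (mosaic) effect.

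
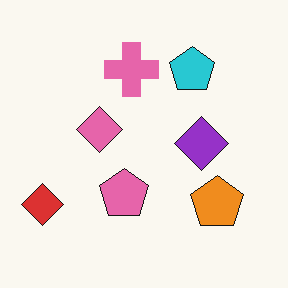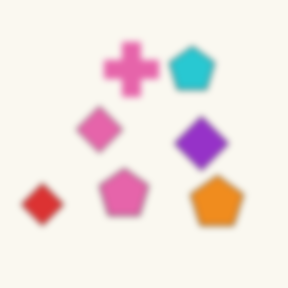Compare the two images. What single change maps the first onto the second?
Moderately blurred.

Shape edges and outlines are uniformly softened across the whole image.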